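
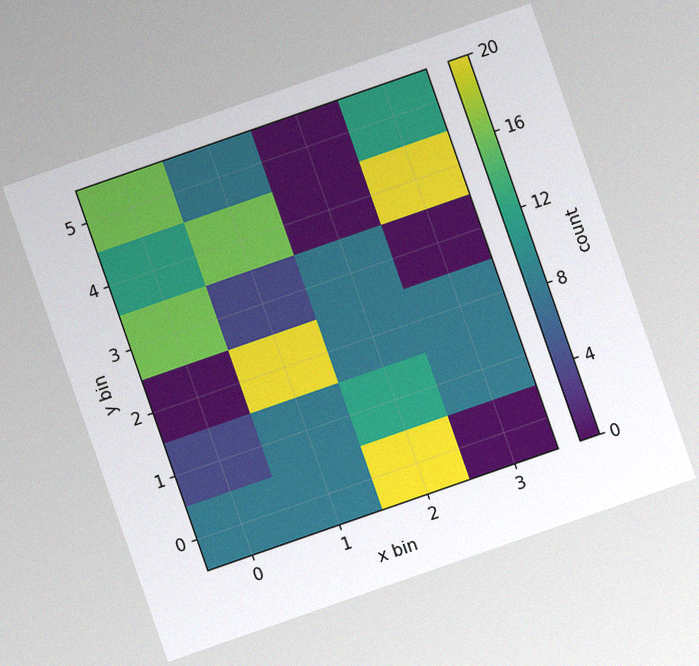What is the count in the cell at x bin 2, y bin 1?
12

The chart is tilted about 19° counter-clockwise, with some photo noise. Matching the cell (2, 1) against the colorbar gives 12.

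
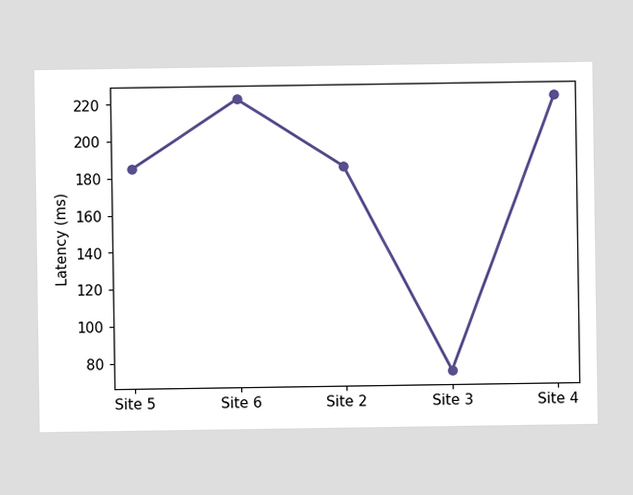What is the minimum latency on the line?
The lowest point is at Site 3, and reading across to the y-axis gives 74ms.

74ms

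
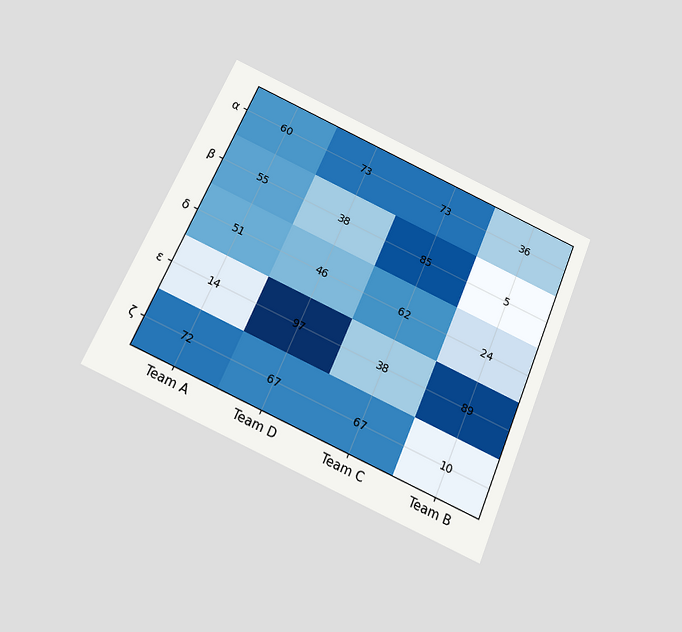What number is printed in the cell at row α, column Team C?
The chart is tilted about 23° clockwise and viewed slightly from below. The (α, Team C) cell reads 73.

73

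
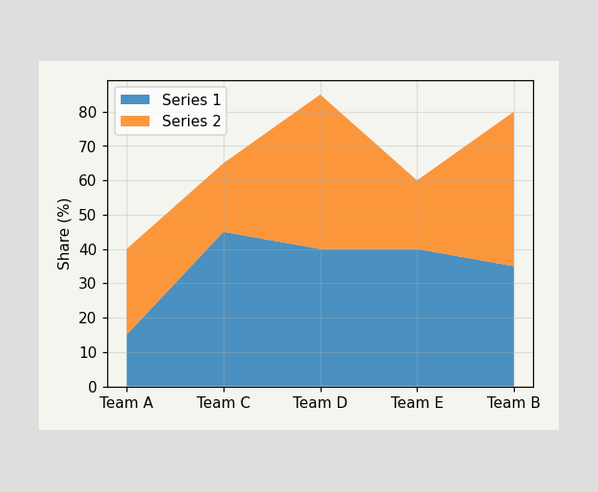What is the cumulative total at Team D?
The stacked total at Team D reaches 85%.

85%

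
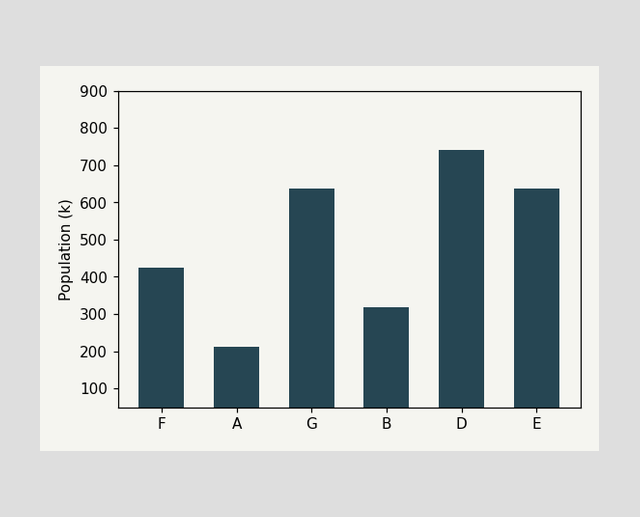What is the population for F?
Reading along the chart's y-axis, the F bar reaches 424k.

424k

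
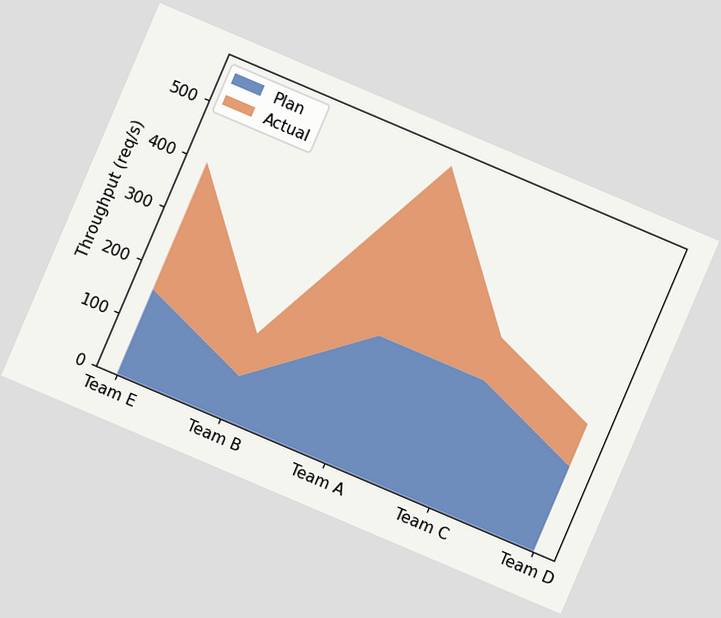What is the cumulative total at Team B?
The chart is tilted about 23° clockwise. The stacked total at Team B reaches 160req/s.

160req/s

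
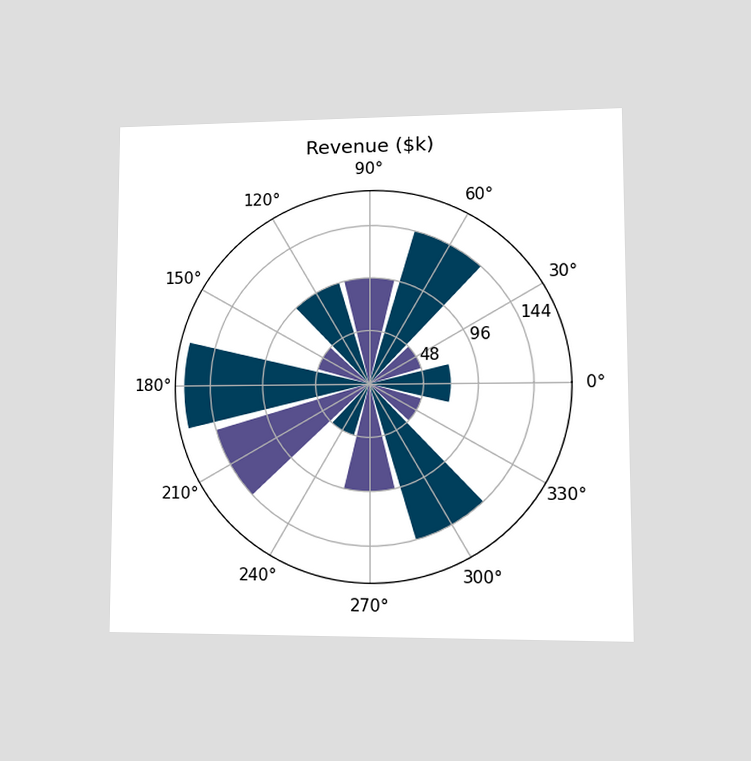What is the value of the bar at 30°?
The chart is viewed at a slight angle. The bar at 30° reaches $48k on the radial axis.

$48k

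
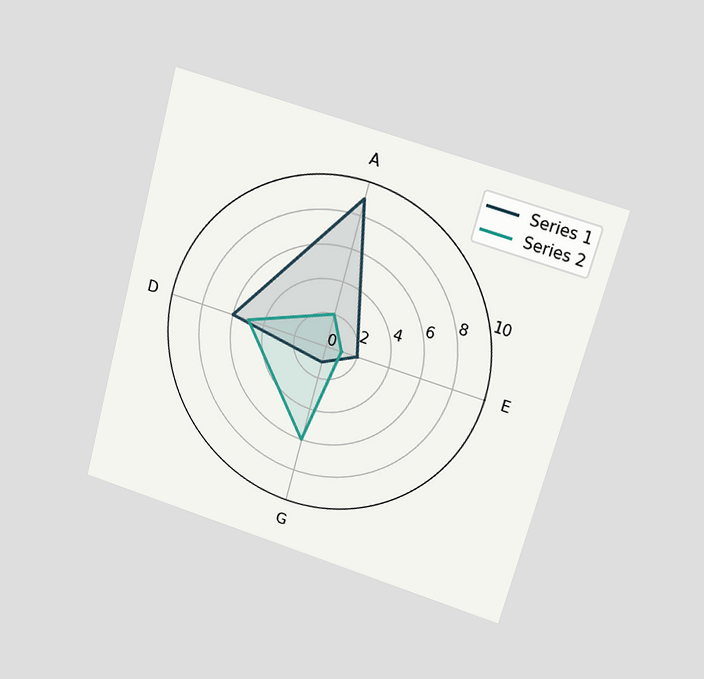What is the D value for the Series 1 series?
6

The chart is tilted about 15° clockwise and viewed at a slight angle. On the D axis, Series 1 reaches 6.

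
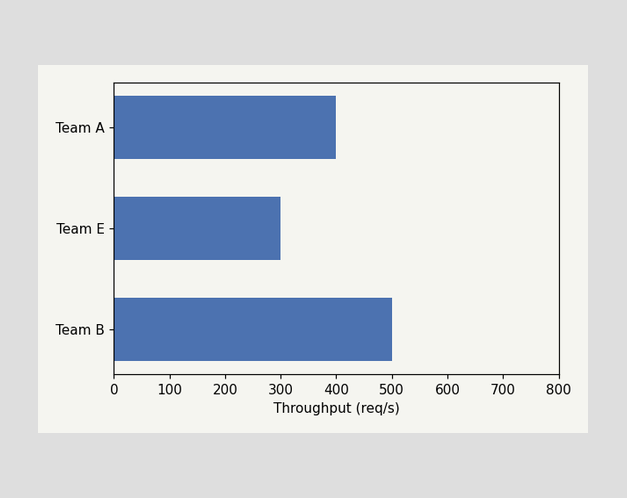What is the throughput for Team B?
500req/s

Reading along the chart's x-axis, the Team B bar reaches 500req/s.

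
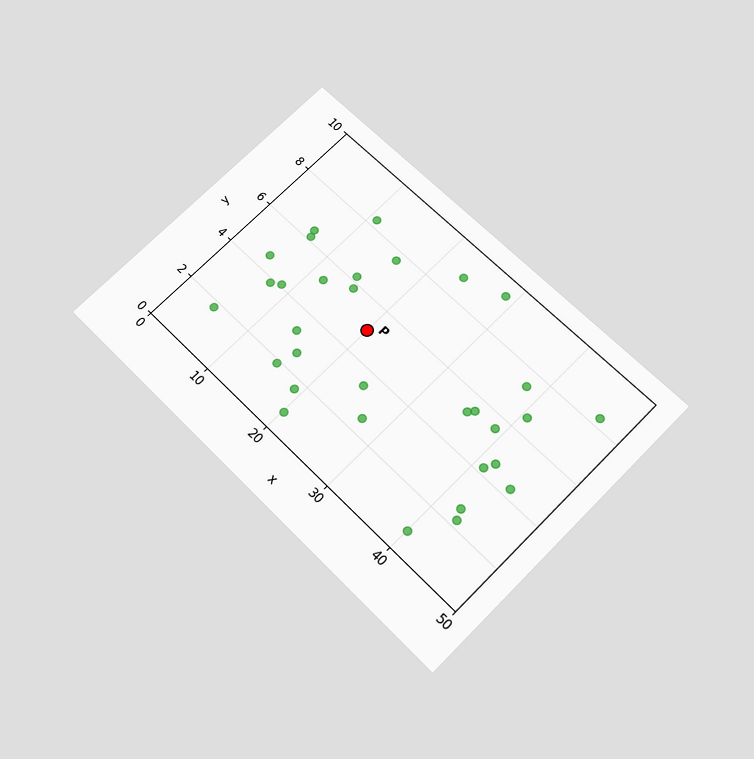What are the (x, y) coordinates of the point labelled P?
The chart is tilted about 45° clockwise and viewed slightly from below. Following the gridlines from P to each axis, P sits at (20, 5).

(20, 5)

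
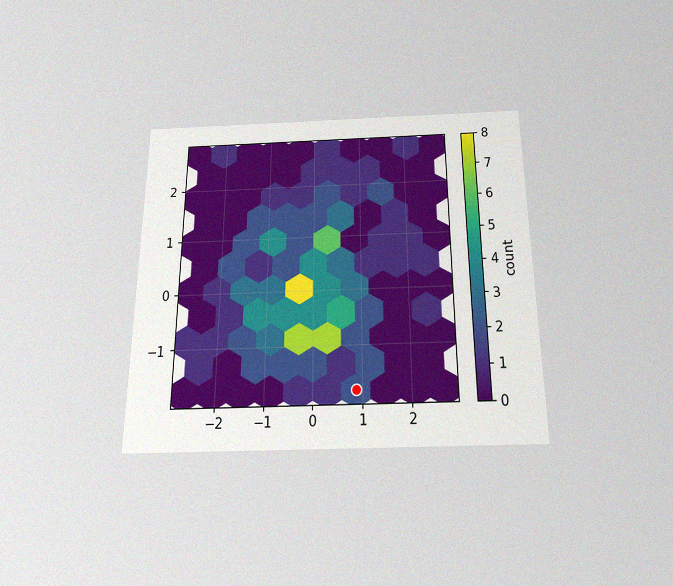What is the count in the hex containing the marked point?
2

The chart is viewed slightly from below, with some photo noise. The marked hex reads 2 on the colorbar.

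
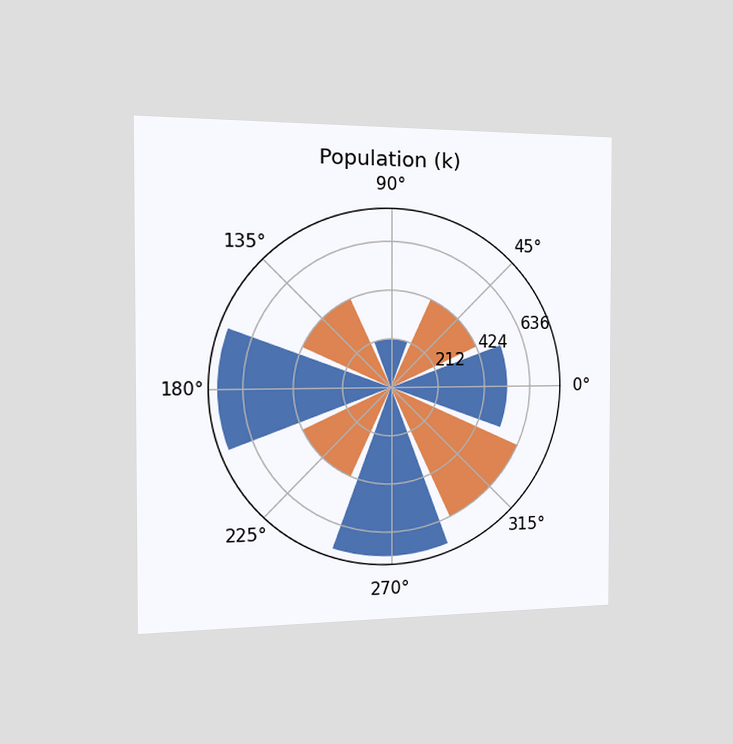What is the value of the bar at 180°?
The chart is viewed slightly from the left. The bar at 180° reaches 742k on the radial axis.

742k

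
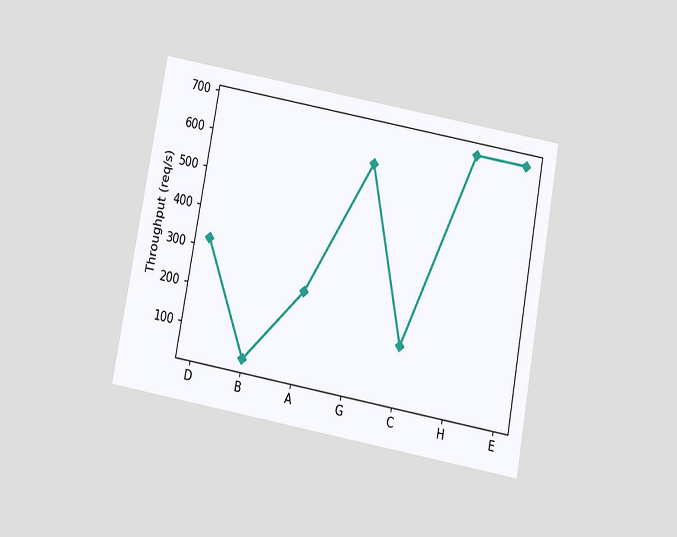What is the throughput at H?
The chart is tilted about 10° clockwise and viewed slightly from below. At H, the line is at 680req/s.

680req/s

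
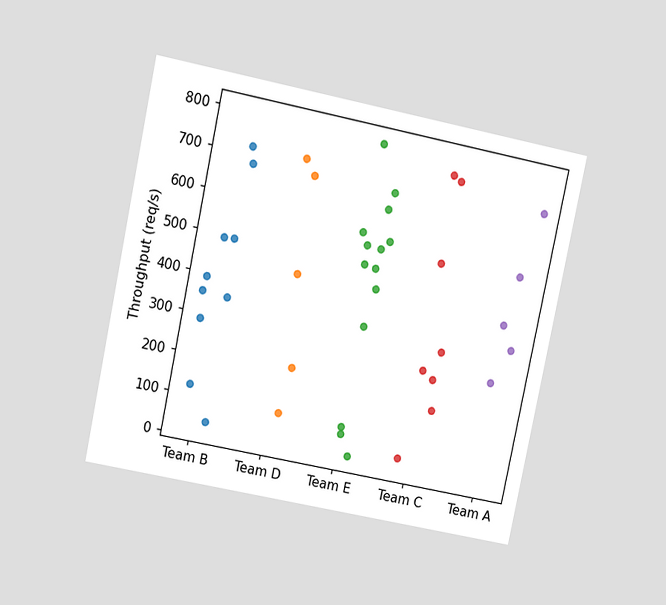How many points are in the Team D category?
The chart is tilted about 12° clockwise and viewed at a slight angle. Counting the markers in the Team D column gives 5.

5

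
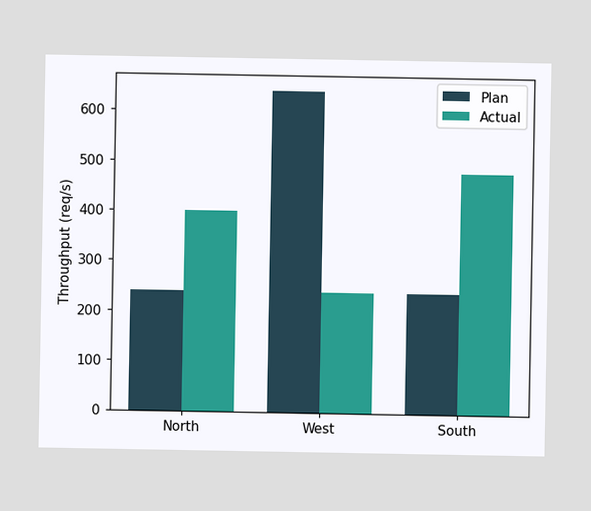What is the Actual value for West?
The Actual bar at West reaches 240req/s on the y-axis.

240req/s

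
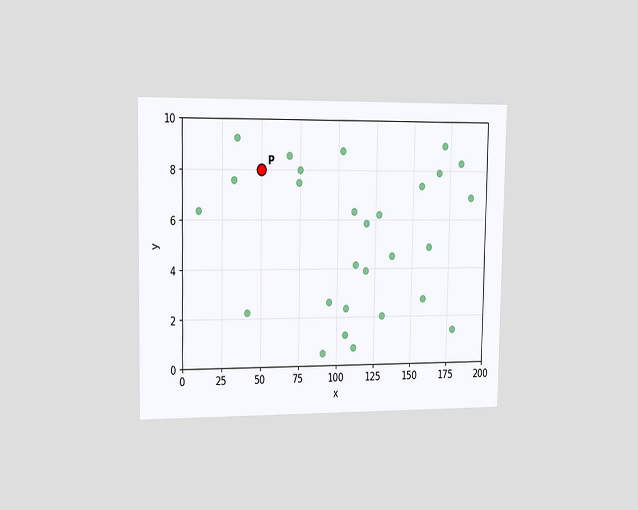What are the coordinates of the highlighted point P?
(50, 8)

The chart is viewed slightly from the left. Following the gridlines from P to each axis, P sits at (50, 8).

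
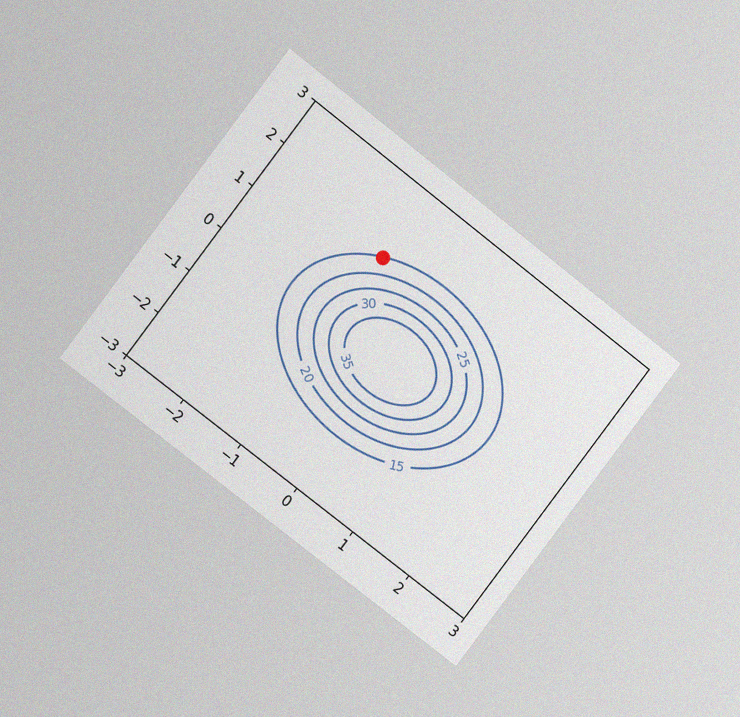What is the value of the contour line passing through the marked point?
15

The chart is tilted about 38° clockwise and viewed at a slight angle, with some photo noise. The marked point sits on the contour labelled 15.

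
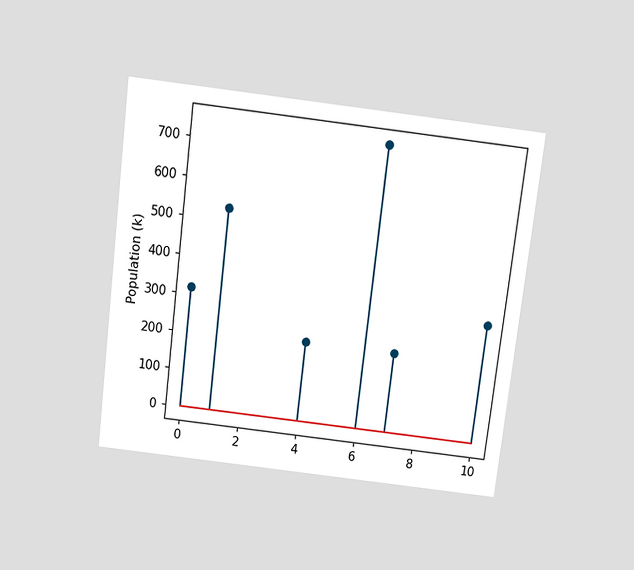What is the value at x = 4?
The chart is tilted about 7° clockwise and viewed slightly from above. The stem at x=4 reaches 212k.

212k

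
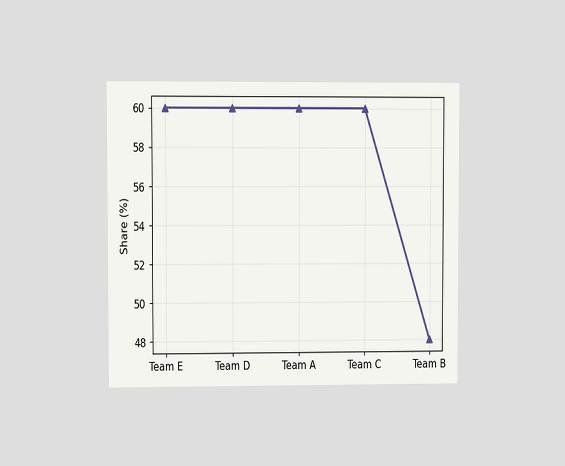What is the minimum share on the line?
48%

The chart is viewed at a slight angle. The lowest point is at Team B, and reading across to the y-axis gives 48%.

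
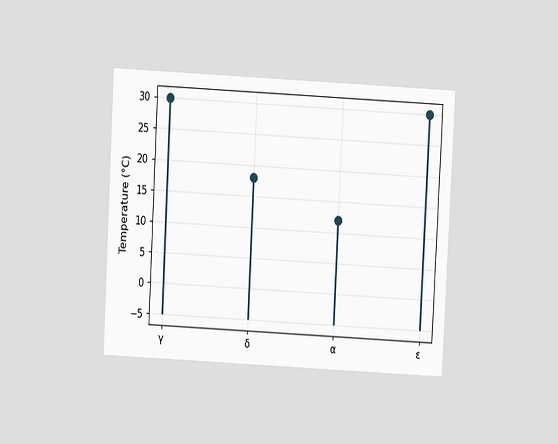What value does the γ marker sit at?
30°C

The chart is tilted about 3° clockwise and viewed at a slight angle. The γ marker sits at 30°C.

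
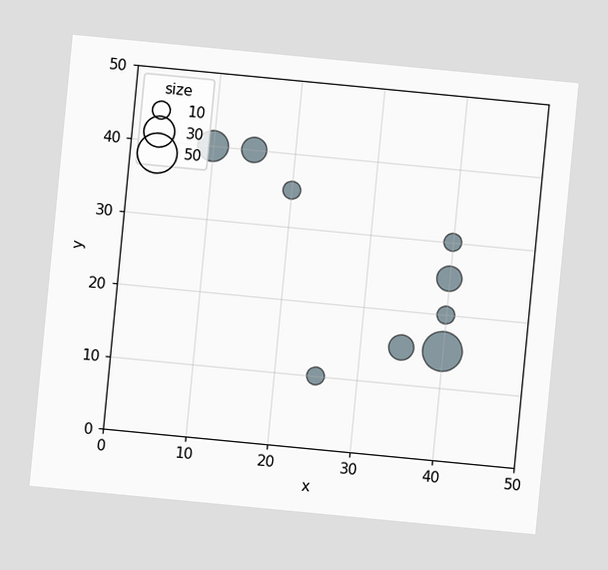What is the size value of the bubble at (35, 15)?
20

The chart is tilted about 5° clockwise. Matching the bubble at (35, 15) against the size legend gives 20.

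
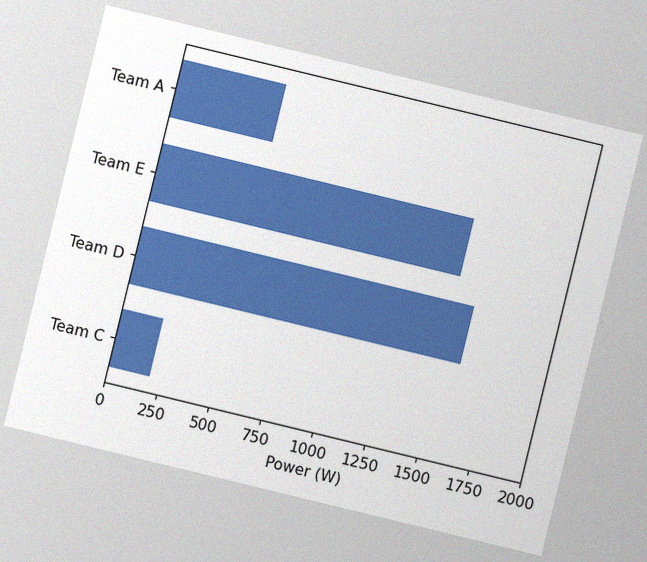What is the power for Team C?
The chart is tilted about 14° clockwise, with some photo noise. Reading along the chart's x-axis, the Team C bar reaches 200W.

200W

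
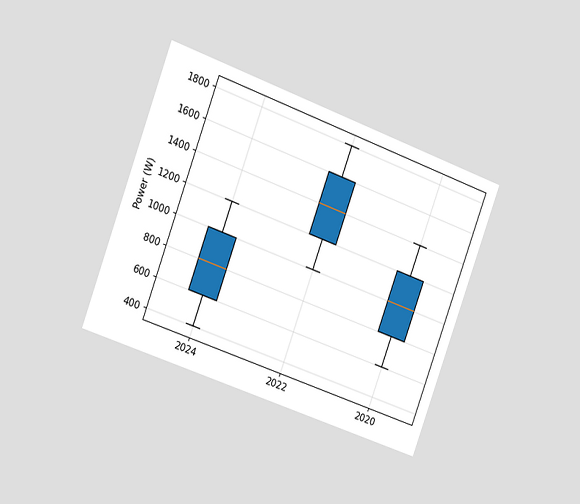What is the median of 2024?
800W

The chart is tilted about 20° clockwise and viewed slightly from the left. The median line in the 2024 box sits at 800W.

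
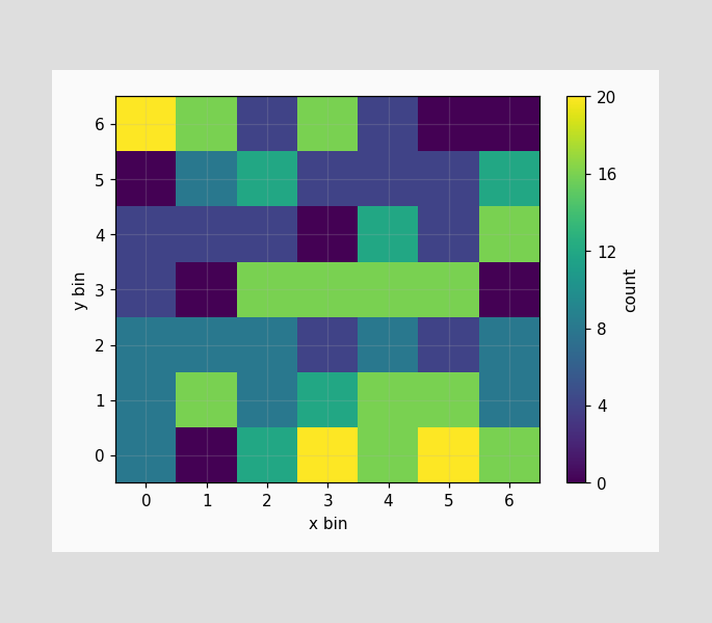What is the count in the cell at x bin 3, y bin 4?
0

Matching the cell (3, 4) against the colorbar gives 0.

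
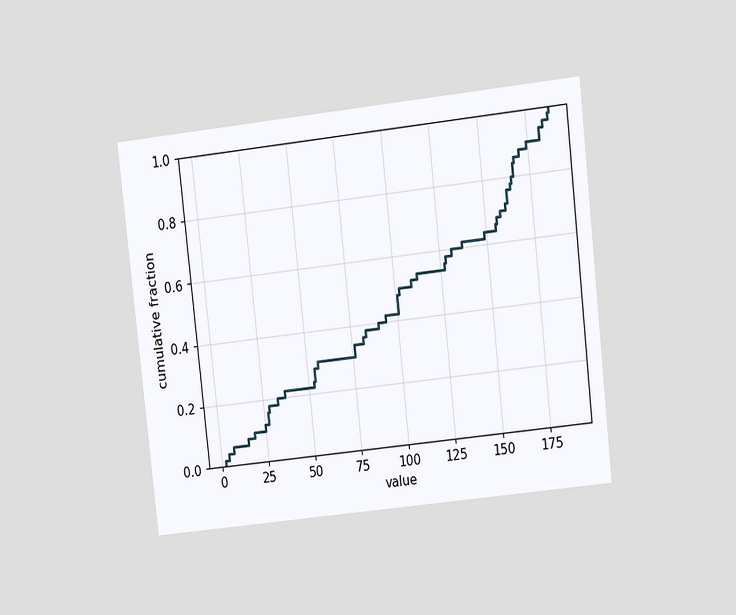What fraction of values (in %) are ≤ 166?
The chart is tilted about 6° counter-clockwise and viewed at a slight angle. At x=166 the ECDF step is at 84%.

84%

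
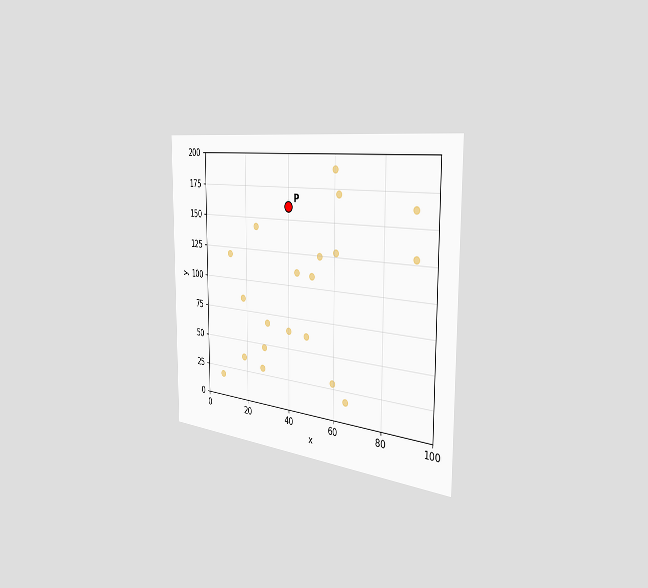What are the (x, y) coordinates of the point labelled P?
(40, 160)

The chart is viewed slightly from the right. Following the gridlines from P to each axis, P sits at (40, 160).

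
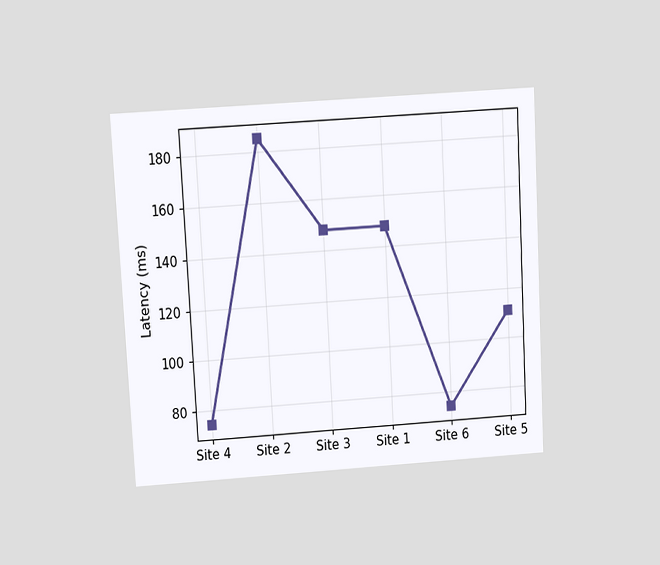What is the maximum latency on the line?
185ms

The chart is tilted about 3° counter-clockwise and viewed slightly from above. The highest point is at Site 2, and reading across to the y-axis gives 185ms.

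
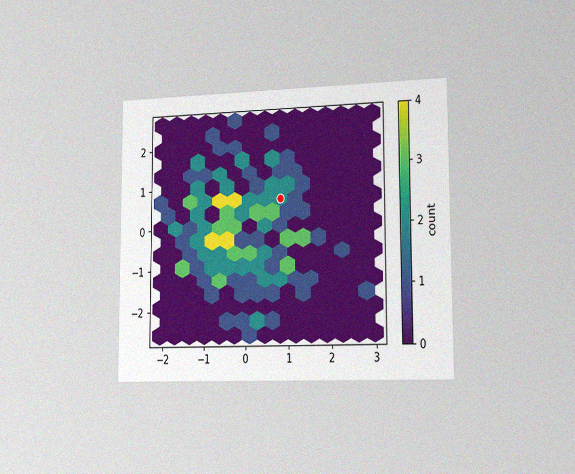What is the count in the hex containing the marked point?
The chart is viewed slightly from the right, with some photo noise. The marked hex reads 2 on the colorbar.

2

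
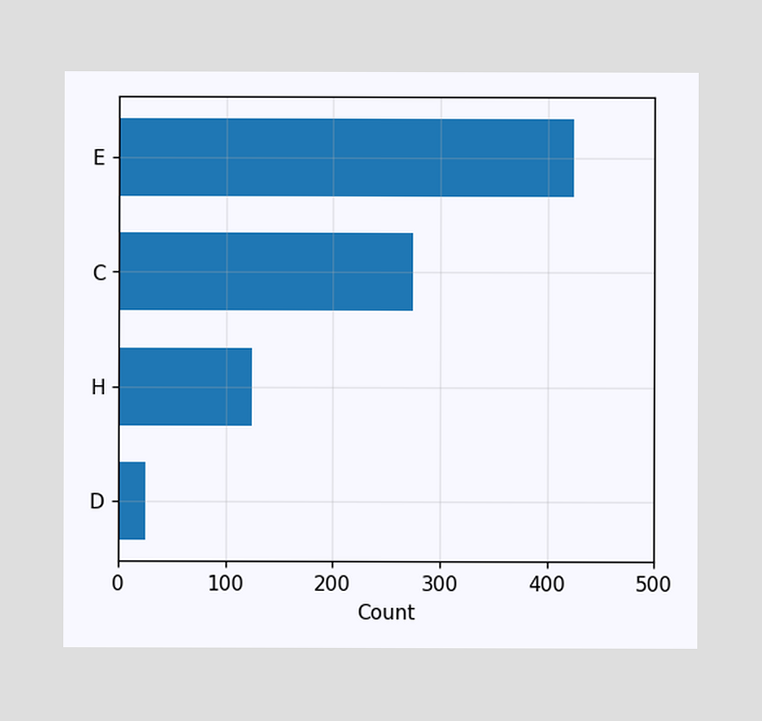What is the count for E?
Reading along the chart's x-axis, the E bar reaches 425.

425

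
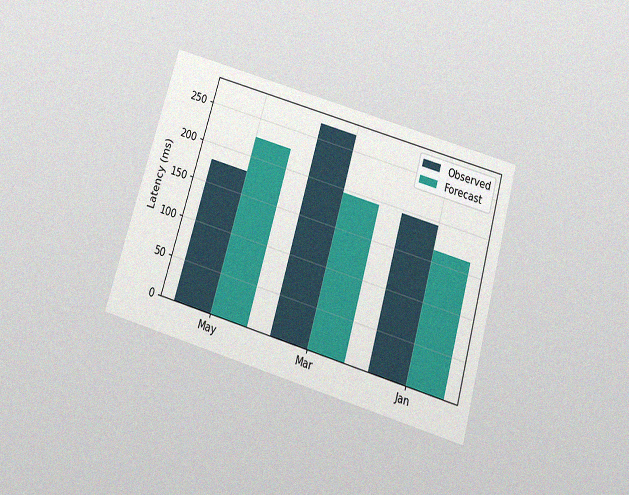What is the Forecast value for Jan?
The chart is tilted about 16° clockwise and viewed slightly from below, with some photo noise. The Forecast bar at Jan reaches 165ms on the y-axis.

165ms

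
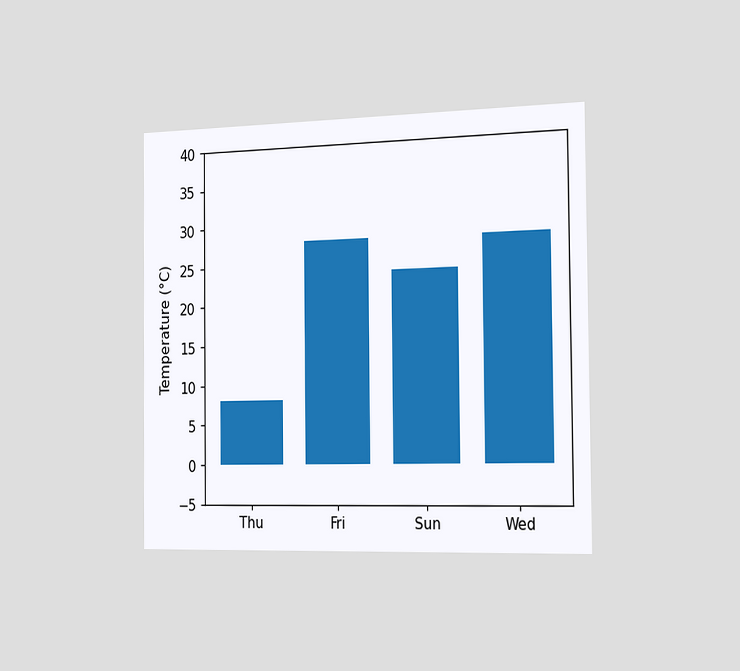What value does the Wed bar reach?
The chart is viewed slightly from the right. Reading along the chart's y-axis, the Wed bar reaches 28°C.

28°C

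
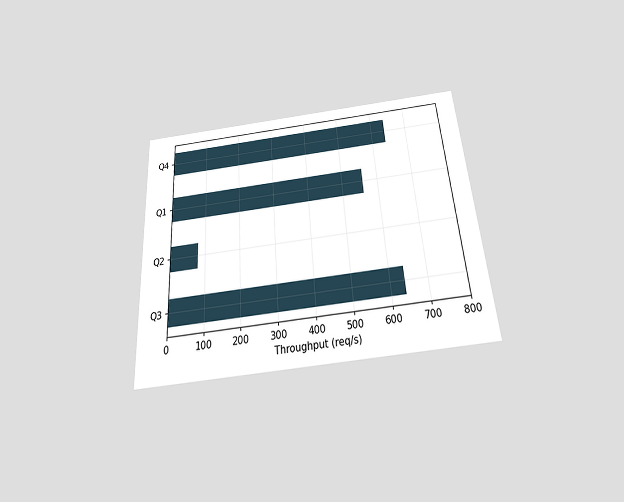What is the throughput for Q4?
640req/s

The chart is tilted about 4° counter-clockwise and viewed slightly from below. Reading along the chart's x-axis, the Q4 bar reaches 640req/s.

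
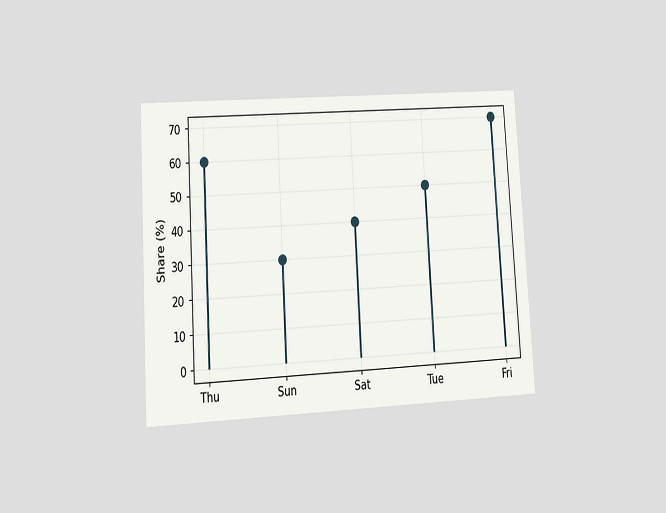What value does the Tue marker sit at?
The chart is tilted about 3° counter-clockwise and viewed at a slight angle. The Tue marker sits at 50%.

50%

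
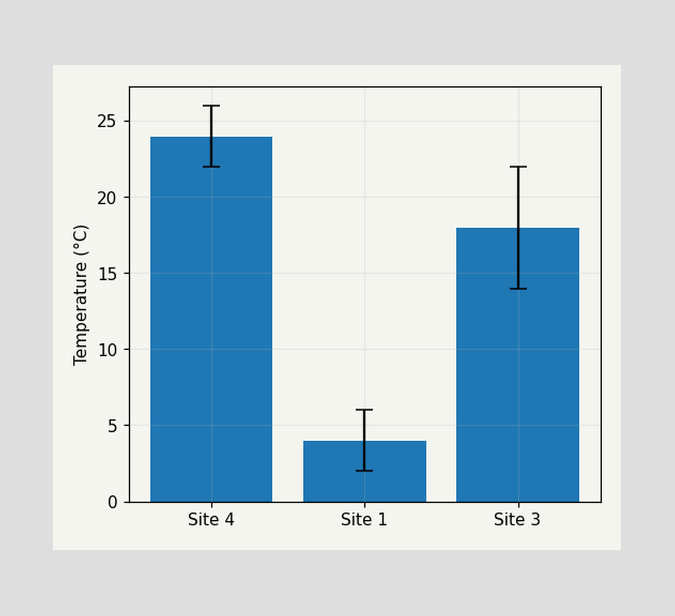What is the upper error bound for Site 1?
The Site 1 bar's upper whisker reaches 6°C.

6°C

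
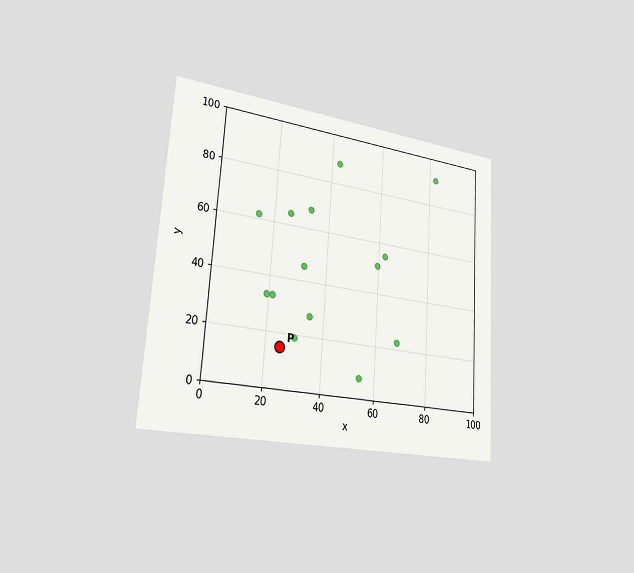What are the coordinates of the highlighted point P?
(25, 15)

The chart is tilted about 4° clockwise and viewed slightly from the left. Following the gridlines from P to each axis, P sits at (25, 15).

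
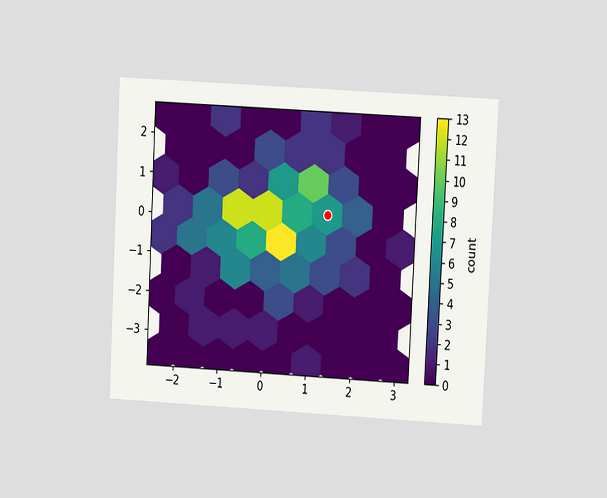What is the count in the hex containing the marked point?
The chart is tilted about 3° clockwise and viewed at a slight angle. The marked hex reads 7 on the colorbar.

7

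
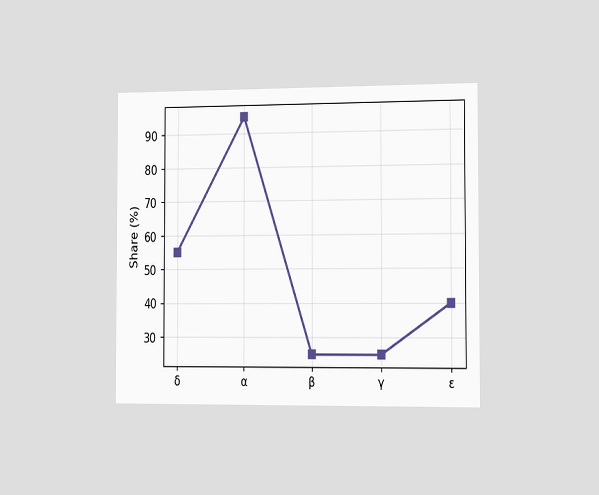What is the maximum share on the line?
95%

The chart is viewed slightly from the right. The highest point is at α, and reading across to the y-axis gives 95%.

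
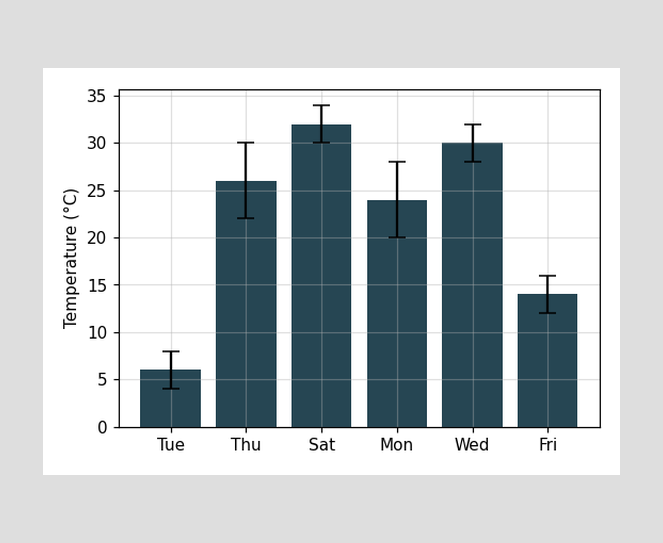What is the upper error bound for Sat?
34°C

The Sat bar's upper whisker reaches 34°C.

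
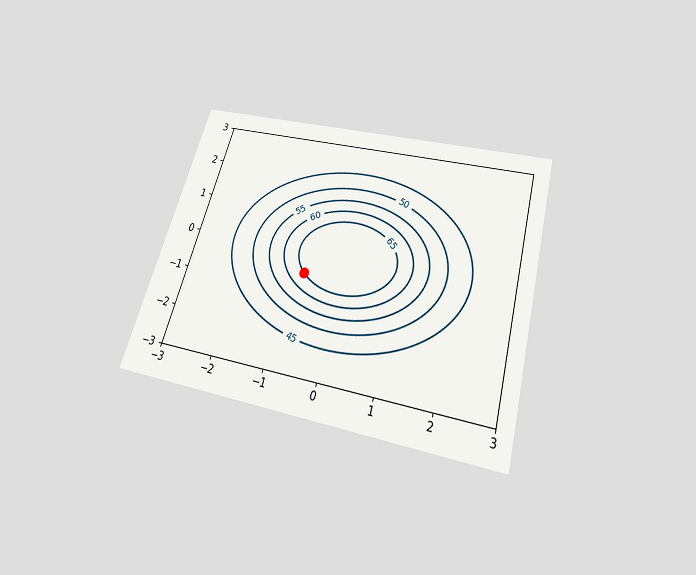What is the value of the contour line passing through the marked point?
65

The chart is tilted about 16° clockwise and viewed slightly from below. The marked point sits on the contour labelled 65.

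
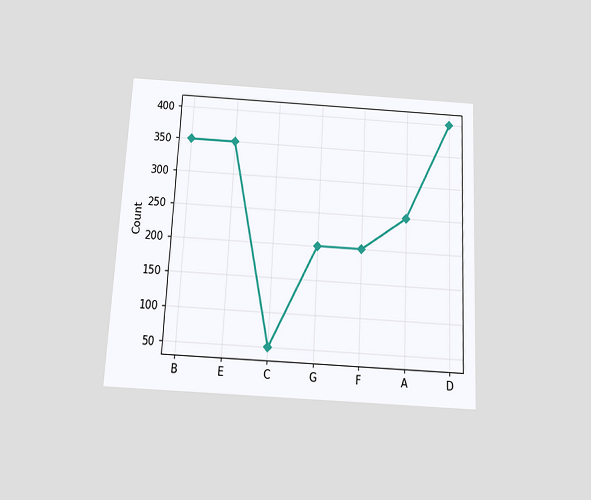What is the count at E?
350

The chart is tilted about 3° clockwise and viewed slightly from below. At E, the line is at 350.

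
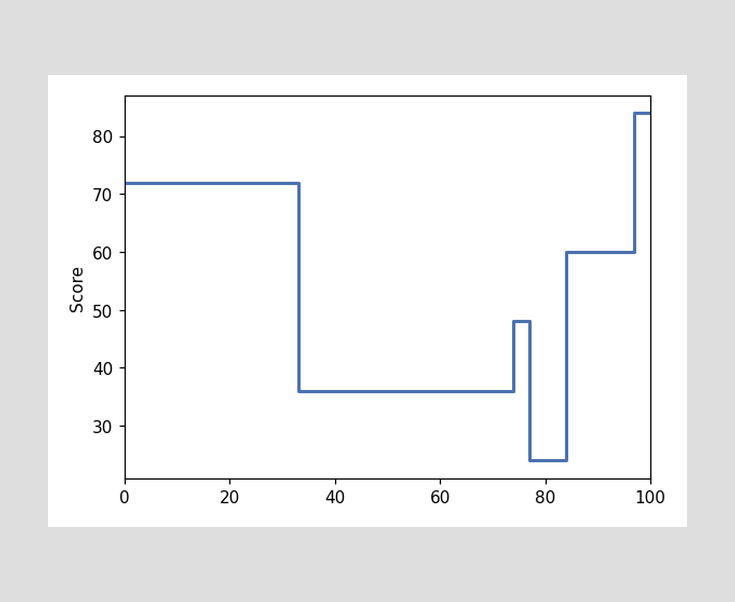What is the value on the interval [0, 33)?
72

On [0, 33) the step sits at 72.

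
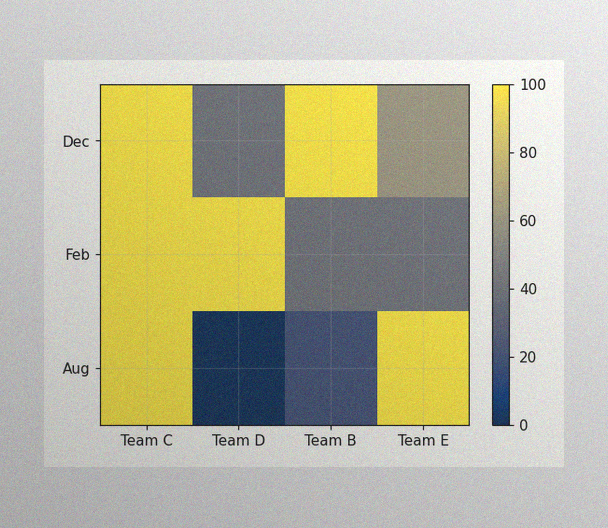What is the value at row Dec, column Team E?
60

The image has some photo noise and uneven lighting. Matching cell (Dec, Team E) against the colorbar gives 60.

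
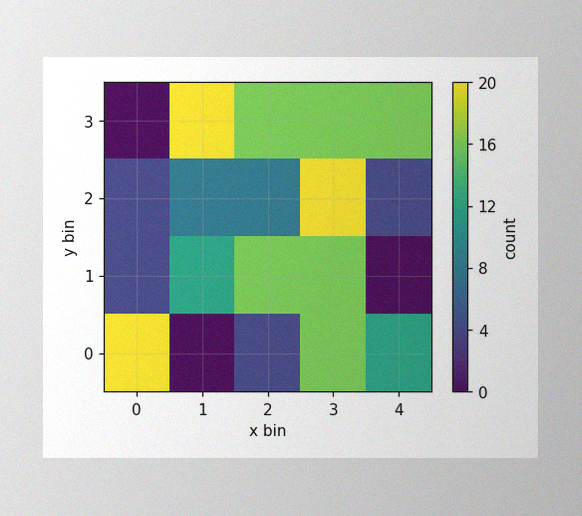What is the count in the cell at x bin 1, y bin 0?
The image has some photo noise and uneven lighting. Matching the cell (1, 0) against the colorbar gives 0.

0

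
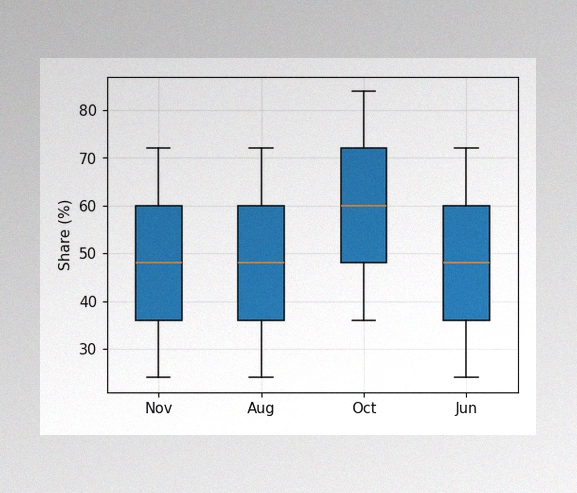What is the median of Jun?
48%

The image has some photo noise and uneven lighting. The median line in the Jun box sits at 48%.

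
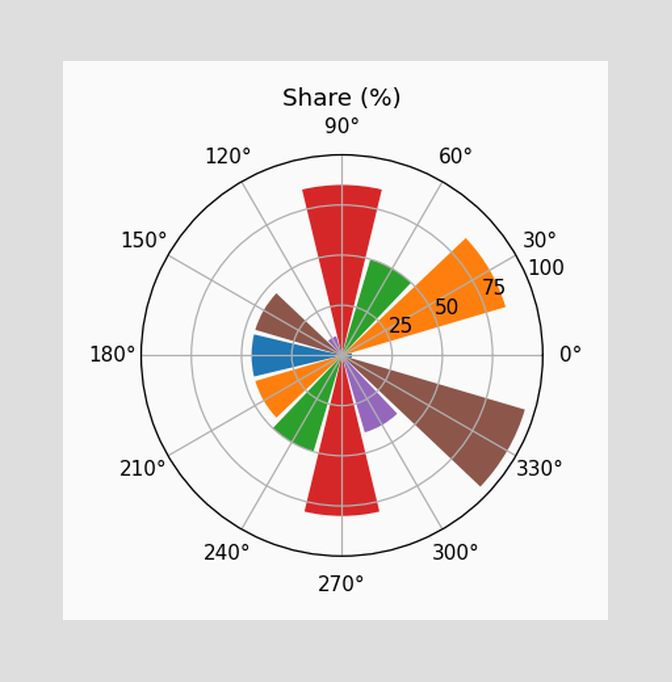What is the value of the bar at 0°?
5%

The bar at 0° reaches 5% on the radial axis.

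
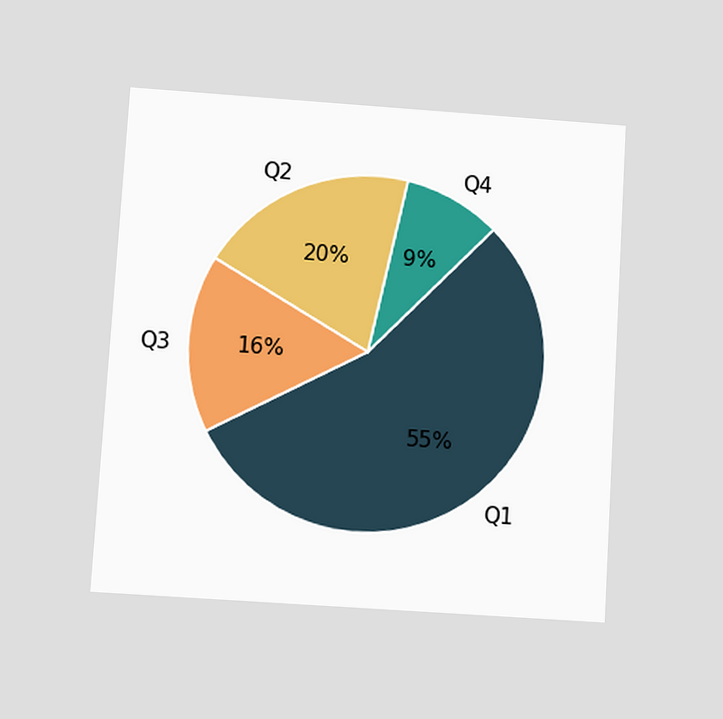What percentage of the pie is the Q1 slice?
55%

The chart is tilted about 3° clockwise and viewed slightly from below. The Q1 slice takes up 55% of the pie.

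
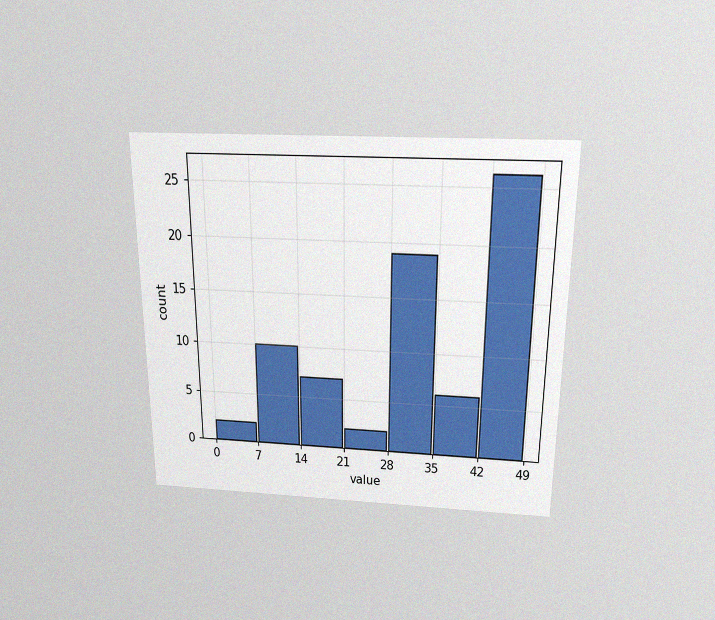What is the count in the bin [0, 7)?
The chart is viewed slightly from above, with some photo noise. The [0, 7) bin has height 2.

2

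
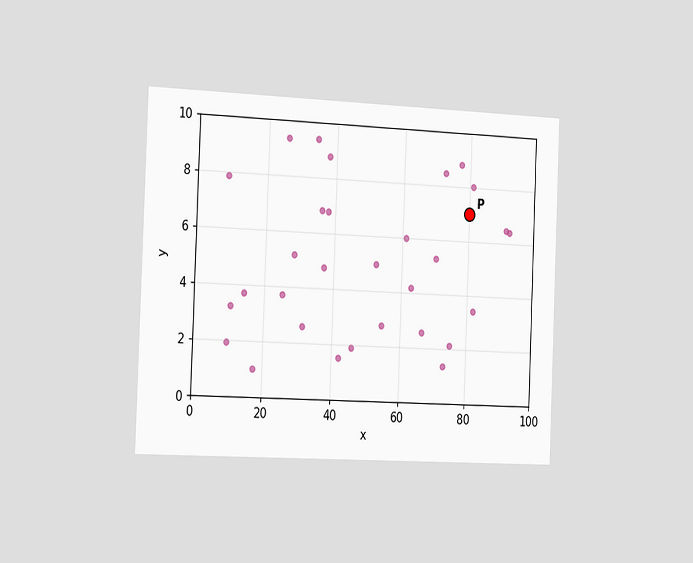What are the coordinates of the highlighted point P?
The chart is tilted about 2° clockwise and viewed slightly from the left. Following the gridlines from P to each axis, P sits at (80, 7).

(80, 7)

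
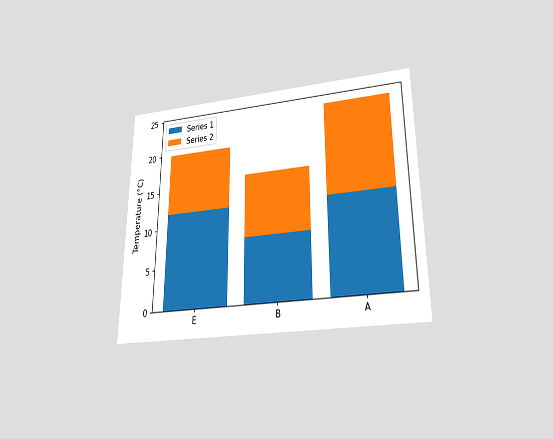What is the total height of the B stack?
16°C

The chart is viewed slightly from below. The B stack's top reaches 16°C on the y-axis.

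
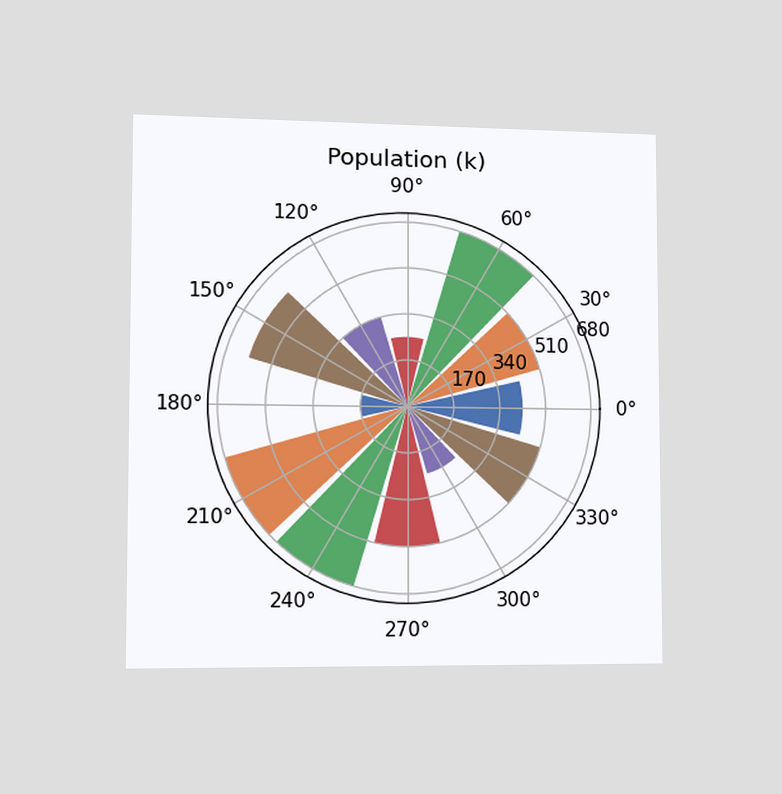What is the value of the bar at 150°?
The chart is viewed slightly from the left. The bar at 150° reaches 595k on the radial axis.

595k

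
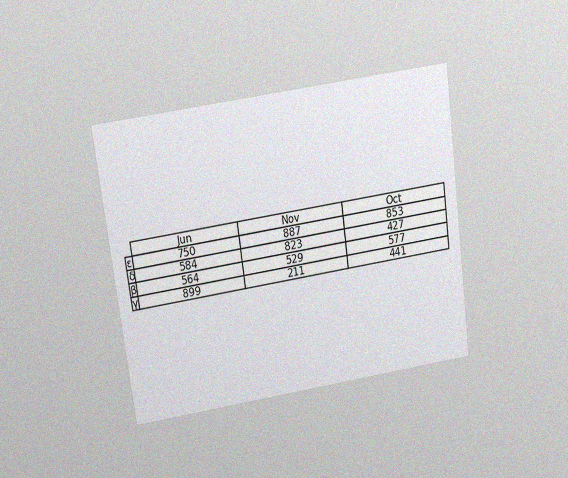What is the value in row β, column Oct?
577

The chart is tilted about 7° counter-clockwise and viewed slightly from above, with some photo noise. The (β, Oct) cell reads 577.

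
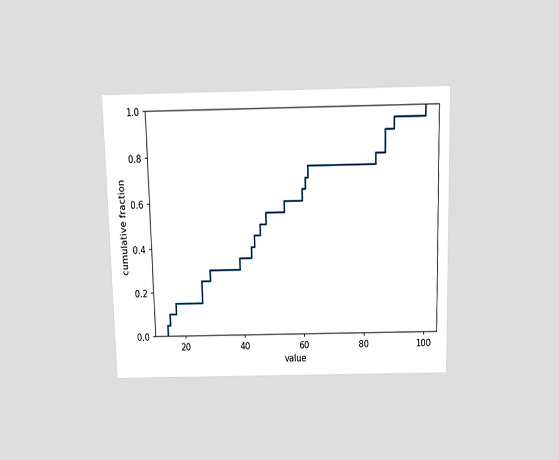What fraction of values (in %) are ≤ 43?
The chart is viewed slightly from above. At x=43 the ECDF step is at 40%.

40%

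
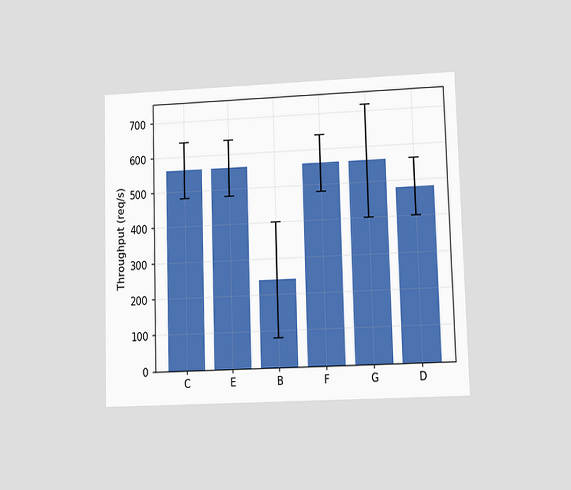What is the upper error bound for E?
640req/s

The chart is viewed at a slight angle. The E bar's upper whisker reaches 640req/s.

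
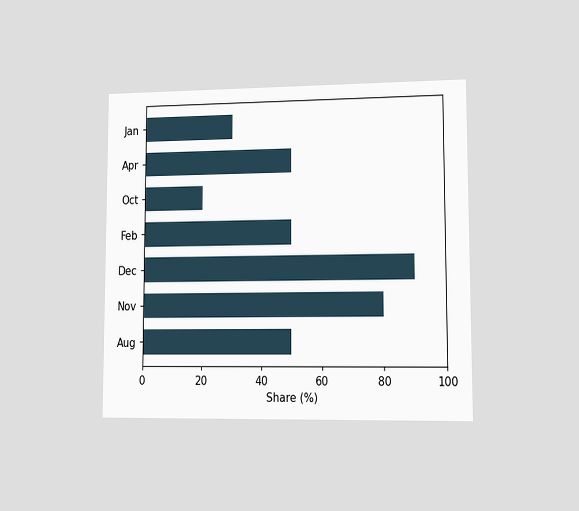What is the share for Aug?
The chart is viewed at a slight angle. Reading along the chart's x-axis, the Aug bar reaches 50%.

50%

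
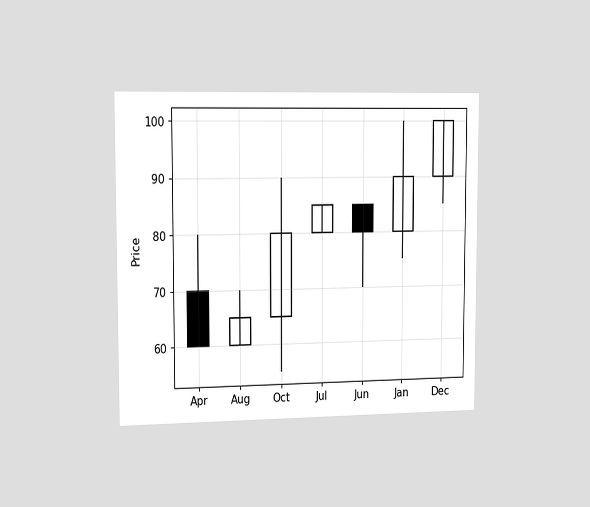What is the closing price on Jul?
85

The chart is viewed slightly from the left. The Jul candle closes at 85.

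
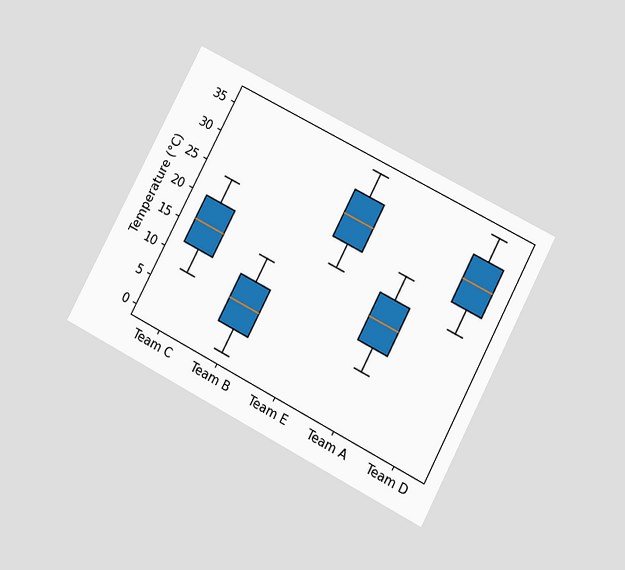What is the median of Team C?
16°C

The chart is tilted about 28° clockwise and viewed at a slight angle. The median line in the Team C box sits at 16°C.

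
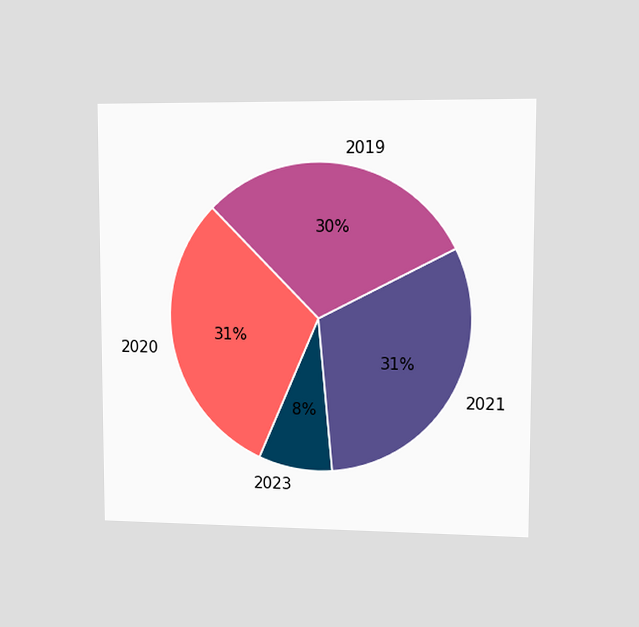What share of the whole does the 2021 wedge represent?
The chart is viewed slightly from the right. The 2021 slice takes up 31% of the pie.

31%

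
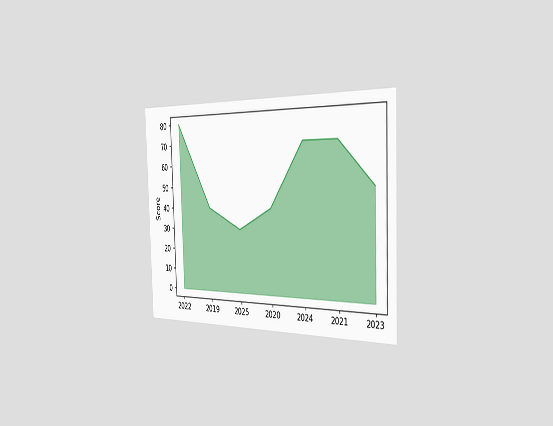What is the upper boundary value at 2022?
The chart is viewed slightly from the right. At 2022 the upper boundary is at 80.

80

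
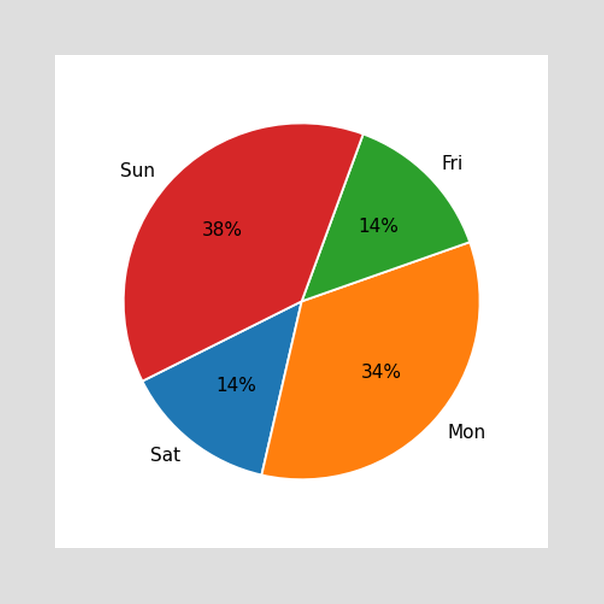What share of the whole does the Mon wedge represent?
The Mon slice takes up 34% of the pie.

34%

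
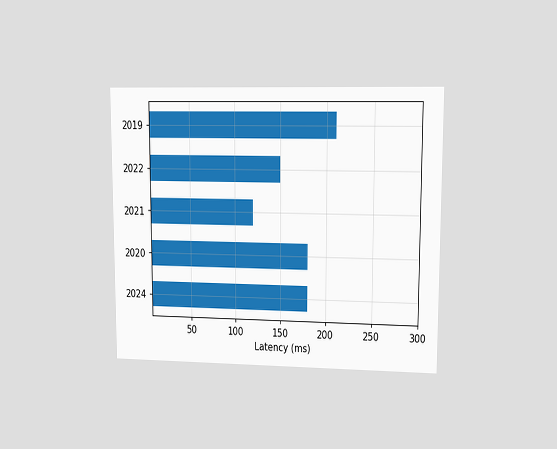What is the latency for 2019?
The chart is viewed at a slight angle. Reading along the chart's x-axis, the 2019 bar reaches 210ms.

210ms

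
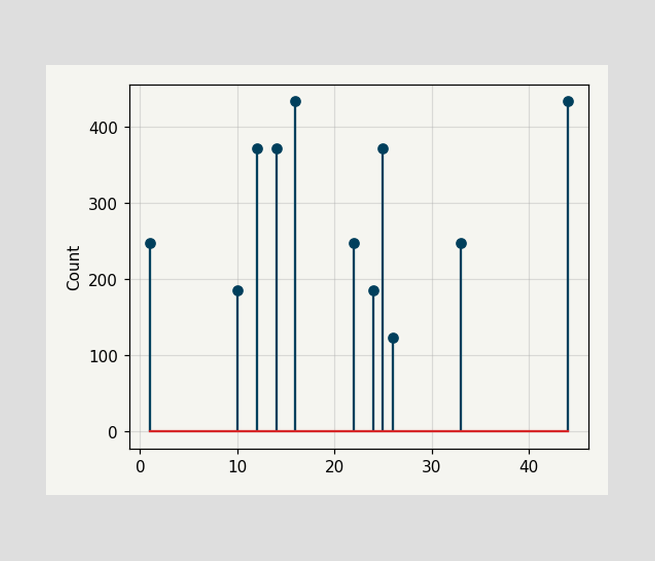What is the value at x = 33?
The stem at x=33 reaches 248.

248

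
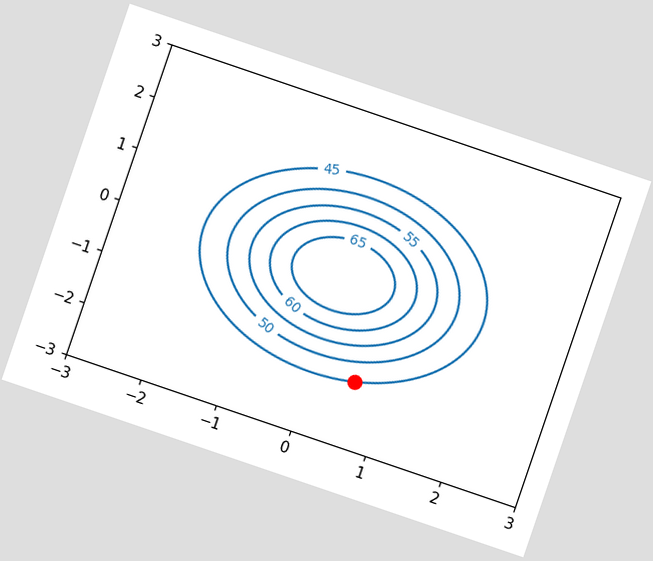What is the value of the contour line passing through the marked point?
The chart is tilted about 19° clockwise. The marked point sits on the contour labelled 45.

45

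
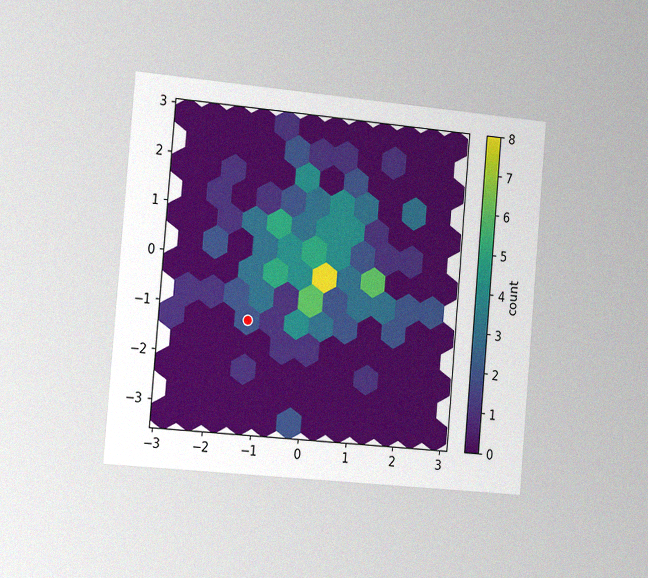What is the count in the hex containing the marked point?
The chart is tilted about 5° clockwise and viewed slightly from the left, with some photo noise. The marked hex reads 2 on the colorbar.

2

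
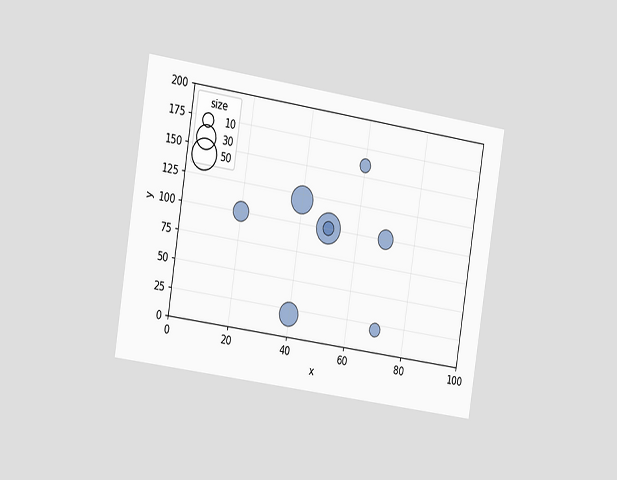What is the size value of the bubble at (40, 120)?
40

The chart is tilted about 9° clockwise and viewed slightly from the left. Matching the bubble at (40, 120) against the size legend gives 40.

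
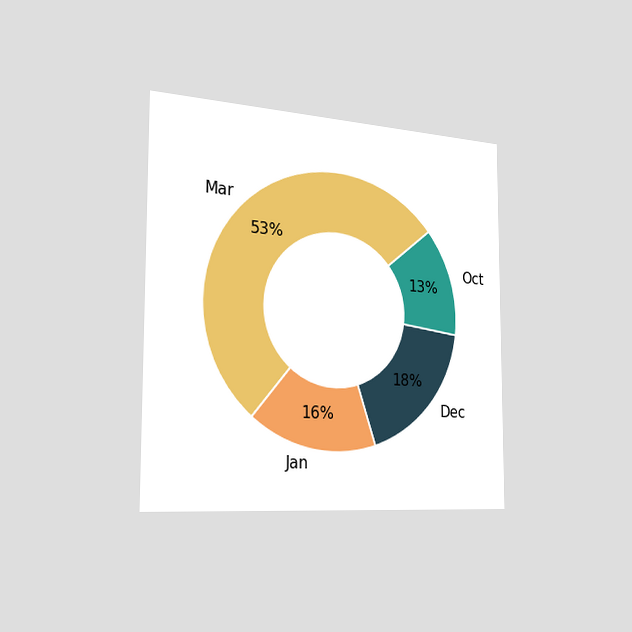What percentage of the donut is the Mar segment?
The chart is viewed slightly from the left. The Mar segment takes up 53% of the ring.

53%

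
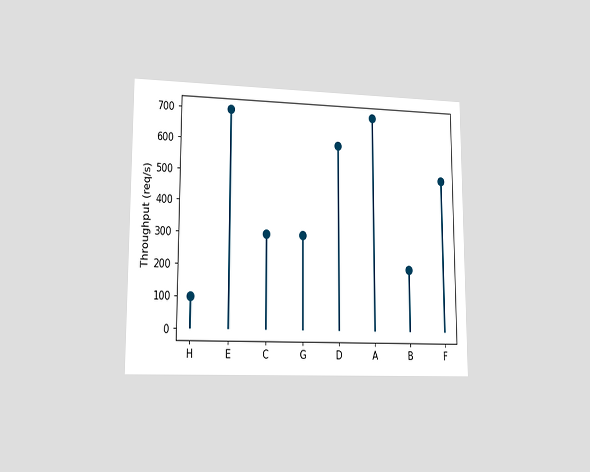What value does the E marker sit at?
The chart is viewed at a slight angle. The E marker sits at 700req/s.

700req/s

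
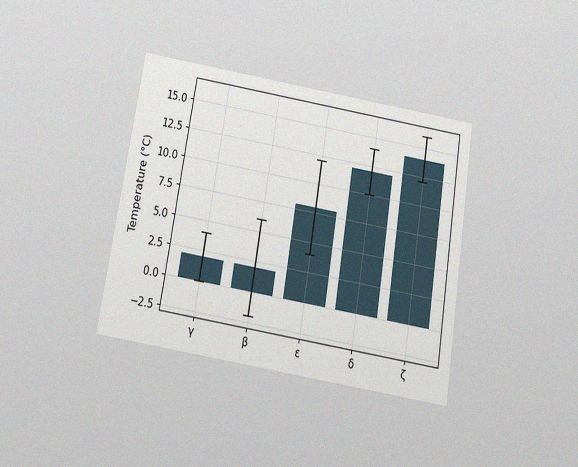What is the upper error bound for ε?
12°C

The chart is tilted about 9° clockwise and viewed slightly from below, with some photo noise. The ε bar's upper whisker reaches 12°C.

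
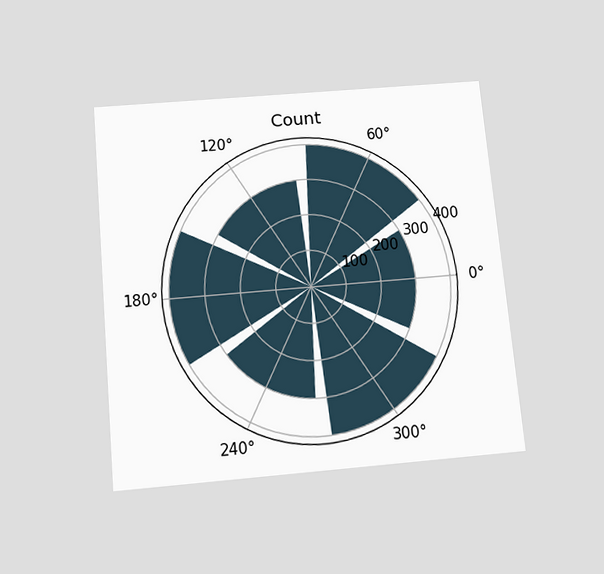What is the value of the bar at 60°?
The chart is tilted about 5° counter-clockwise and viewed slightly from below. The bar at 60° reaches 400 on the radial axis.

400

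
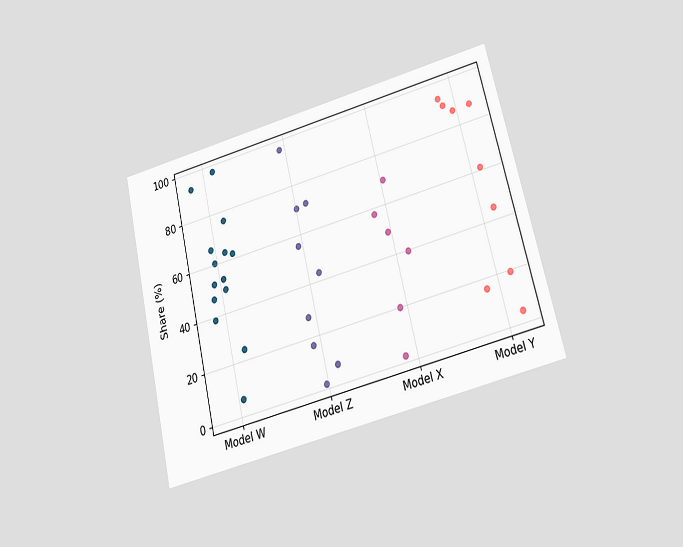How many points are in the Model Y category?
9

The chart is tilted about 14° counter-clockwise and viewed slightly from below. Counting the markers in the Model Y column gives 9.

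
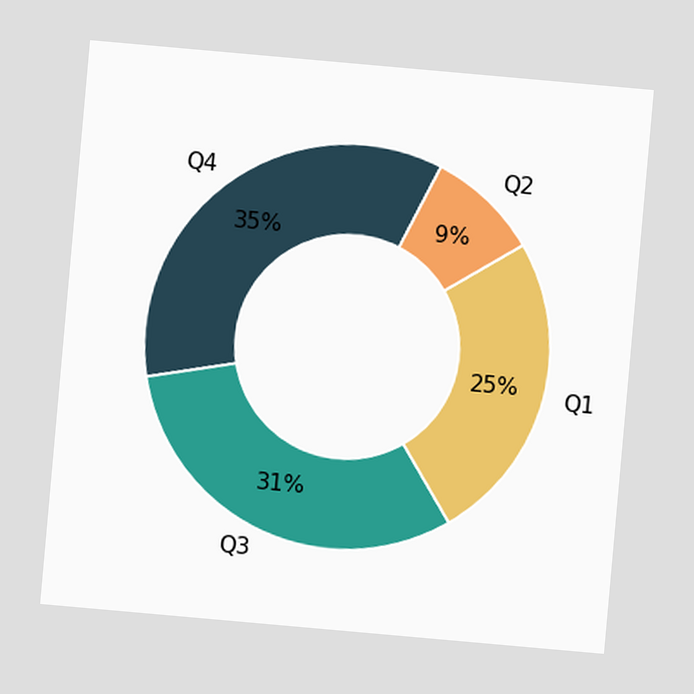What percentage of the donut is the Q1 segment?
The chart is tilted about 5° clockwise. The Q1 segment takes up 25% of the ring.

25%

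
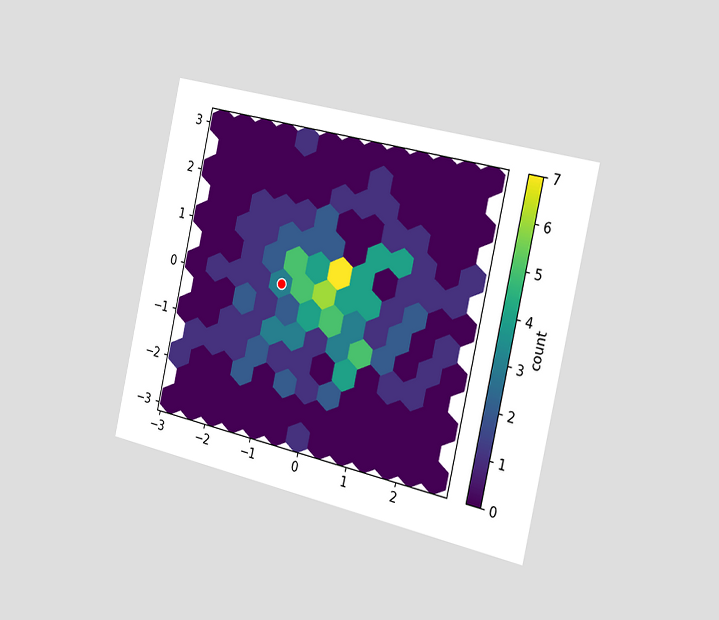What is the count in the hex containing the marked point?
The chart is tilted about 13° clockwise and viewed slightly from the right. The marked hex reads 3 on the colorbar.

3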